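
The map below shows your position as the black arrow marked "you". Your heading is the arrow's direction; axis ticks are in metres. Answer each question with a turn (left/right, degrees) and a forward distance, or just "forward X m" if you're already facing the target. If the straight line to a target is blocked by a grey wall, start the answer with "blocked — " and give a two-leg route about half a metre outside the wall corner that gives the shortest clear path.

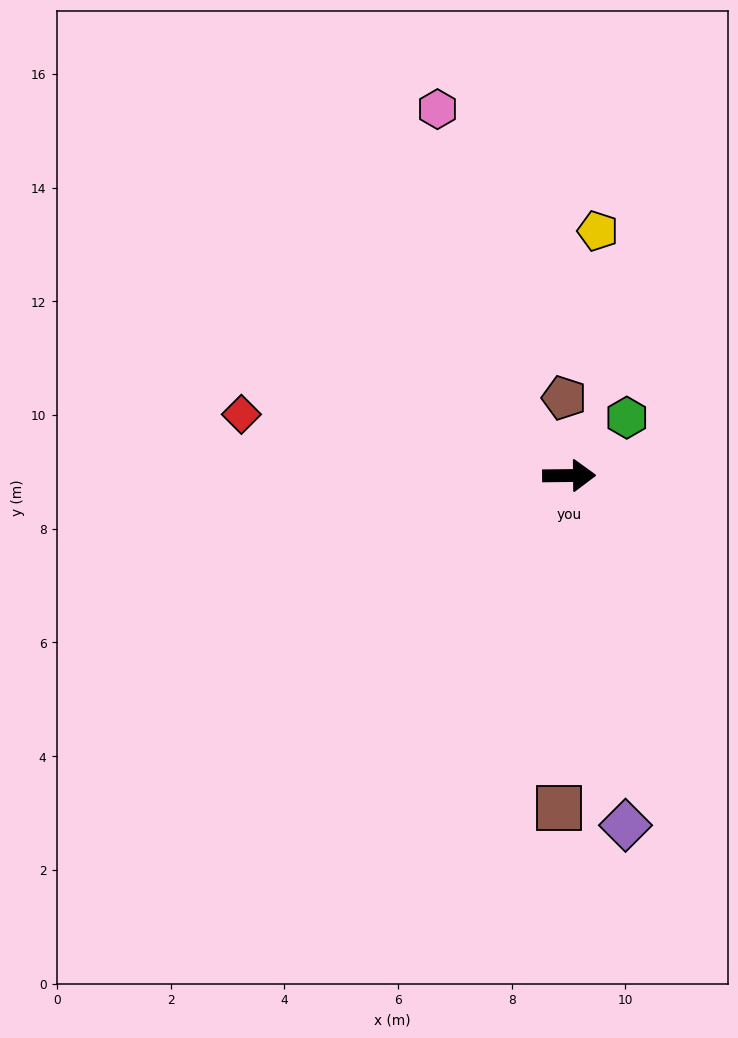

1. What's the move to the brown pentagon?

turn left 93°, forward 1.4 m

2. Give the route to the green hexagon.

turn left 45°, forward 1.4 m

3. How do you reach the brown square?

turn right 92°, forward 5.9 m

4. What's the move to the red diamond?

turn left 169°, forward 5.9 m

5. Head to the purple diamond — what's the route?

turn right 81°, forward 6.2 m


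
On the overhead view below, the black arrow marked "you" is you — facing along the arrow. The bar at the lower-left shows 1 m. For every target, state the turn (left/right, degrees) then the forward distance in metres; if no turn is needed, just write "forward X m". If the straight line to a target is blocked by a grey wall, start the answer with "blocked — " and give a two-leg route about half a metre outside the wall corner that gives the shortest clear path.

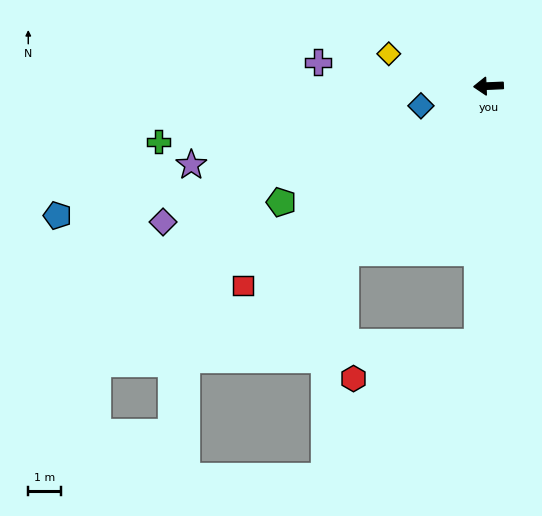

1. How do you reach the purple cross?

turn right 10°, forward 5.3 m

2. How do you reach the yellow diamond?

turn right 20°, forward 3.2 m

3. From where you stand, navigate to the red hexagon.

blocked — turn left 85°, forward 7.9 m, then turn right 71°, forward 4.0 m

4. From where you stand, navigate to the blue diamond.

turn left 14°, forward 2.2 m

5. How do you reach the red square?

turn left 37°, forward 9.8 m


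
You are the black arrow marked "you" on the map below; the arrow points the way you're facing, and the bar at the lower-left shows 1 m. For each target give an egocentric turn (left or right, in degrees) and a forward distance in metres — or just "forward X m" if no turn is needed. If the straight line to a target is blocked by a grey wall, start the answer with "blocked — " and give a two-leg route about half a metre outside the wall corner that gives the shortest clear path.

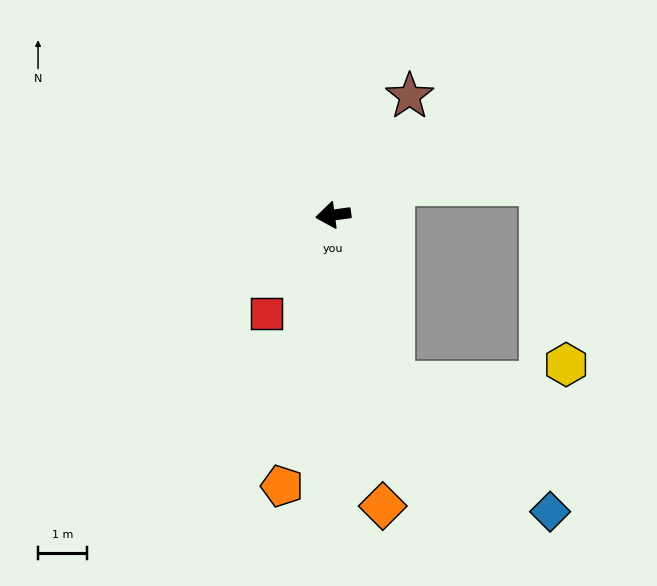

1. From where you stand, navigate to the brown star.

turn right 130°, forward 2.9 m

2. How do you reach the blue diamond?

blocked — turn left 102°, forward 3.6 m, then turn left 30°, forward 4.2 m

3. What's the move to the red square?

turn left 48°, forward 2.4 m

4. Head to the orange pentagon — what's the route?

turn left 72°, forward 5.7 m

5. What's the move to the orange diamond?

turn left 92°, forward 6.1 m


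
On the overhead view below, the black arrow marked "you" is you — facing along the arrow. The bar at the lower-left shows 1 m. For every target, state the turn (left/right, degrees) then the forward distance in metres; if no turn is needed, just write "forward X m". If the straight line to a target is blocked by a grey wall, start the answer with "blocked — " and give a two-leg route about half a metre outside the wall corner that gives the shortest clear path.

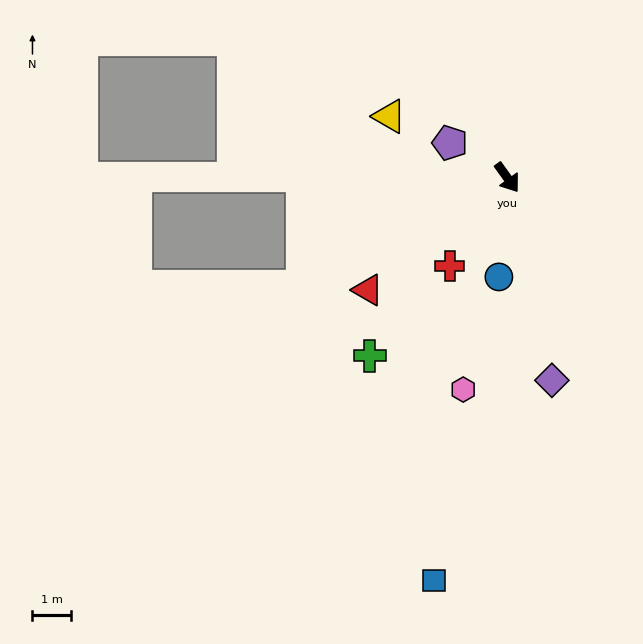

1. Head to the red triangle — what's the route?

turn right 87°, forward 4.6 m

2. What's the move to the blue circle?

turn right 41°, forward 2.6 m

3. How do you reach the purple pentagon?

turn right 157°, forward 1.7 m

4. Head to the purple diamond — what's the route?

turn right 23°, forward 5.3 m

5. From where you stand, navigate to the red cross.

turn right 69°, forward 2.7 m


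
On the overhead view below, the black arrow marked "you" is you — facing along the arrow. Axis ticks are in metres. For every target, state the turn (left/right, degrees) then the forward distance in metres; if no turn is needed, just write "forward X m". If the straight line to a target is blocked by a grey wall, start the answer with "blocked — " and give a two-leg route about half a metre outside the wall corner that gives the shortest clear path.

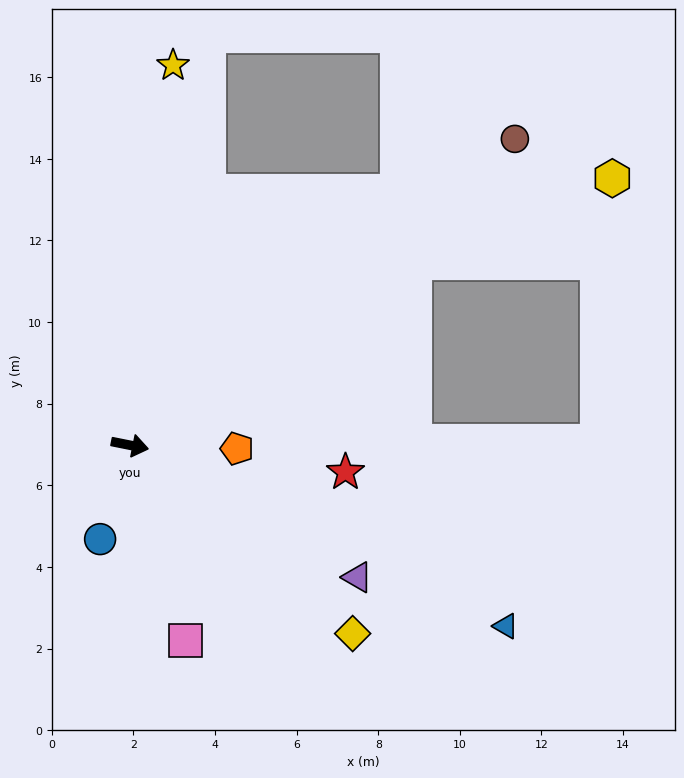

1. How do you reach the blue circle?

turn right 96°, forward 2.4 m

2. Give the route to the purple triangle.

turn right 19°, forward 6.4 m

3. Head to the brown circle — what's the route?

turn left 50°, forward 12.1 m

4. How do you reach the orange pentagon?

turn left 10°, forward 2.6 m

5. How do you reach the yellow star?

turn left 95°, forward 9.4 m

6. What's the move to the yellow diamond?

turn right 29°, forward 7.1 m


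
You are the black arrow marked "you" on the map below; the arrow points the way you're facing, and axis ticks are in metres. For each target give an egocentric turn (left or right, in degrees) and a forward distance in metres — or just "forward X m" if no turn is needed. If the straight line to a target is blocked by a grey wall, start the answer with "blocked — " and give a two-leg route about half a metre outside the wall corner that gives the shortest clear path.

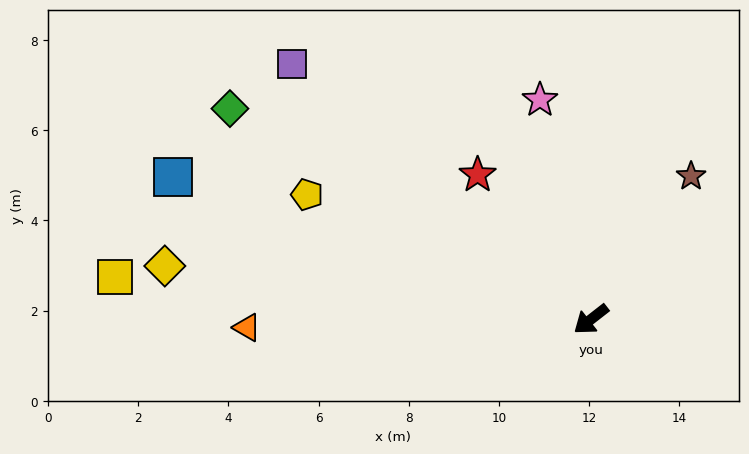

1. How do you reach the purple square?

turn right 78°, forward 8.7 m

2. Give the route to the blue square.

turn right 57°, forward 9.8 m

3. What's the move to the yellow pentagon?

turn right 62°, forward 6.9 m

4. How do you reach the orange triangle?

turn right 37°, forward 7.6 m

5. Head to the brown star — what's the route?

turn right 163°, forward 3.9 m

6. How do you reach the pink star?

turn right 115°, forward 5.0 m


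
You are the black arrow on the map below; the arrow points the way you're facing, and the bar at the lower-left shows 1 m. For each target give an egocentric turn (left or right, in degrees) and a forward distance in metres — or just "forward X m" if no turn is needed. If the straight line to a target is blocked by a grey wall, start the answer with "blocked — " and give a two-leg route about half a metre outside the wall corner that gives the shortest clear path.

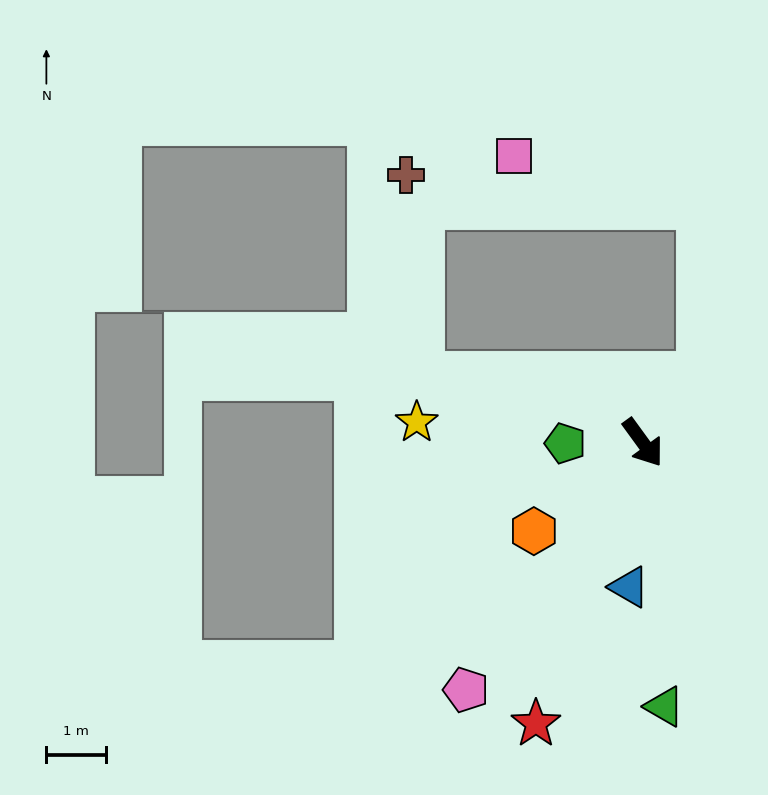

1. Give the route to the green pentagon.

turn right 126°, forward 1.3 m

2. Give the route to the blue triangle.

turn right 41°, forward 2.4 m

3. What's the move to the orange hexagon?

turn right 87°, forward 2.4 m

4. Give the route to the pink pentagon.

turn right 72°, forward 5.1 m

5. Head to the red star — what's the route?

turn right 57°, forward 5.1 m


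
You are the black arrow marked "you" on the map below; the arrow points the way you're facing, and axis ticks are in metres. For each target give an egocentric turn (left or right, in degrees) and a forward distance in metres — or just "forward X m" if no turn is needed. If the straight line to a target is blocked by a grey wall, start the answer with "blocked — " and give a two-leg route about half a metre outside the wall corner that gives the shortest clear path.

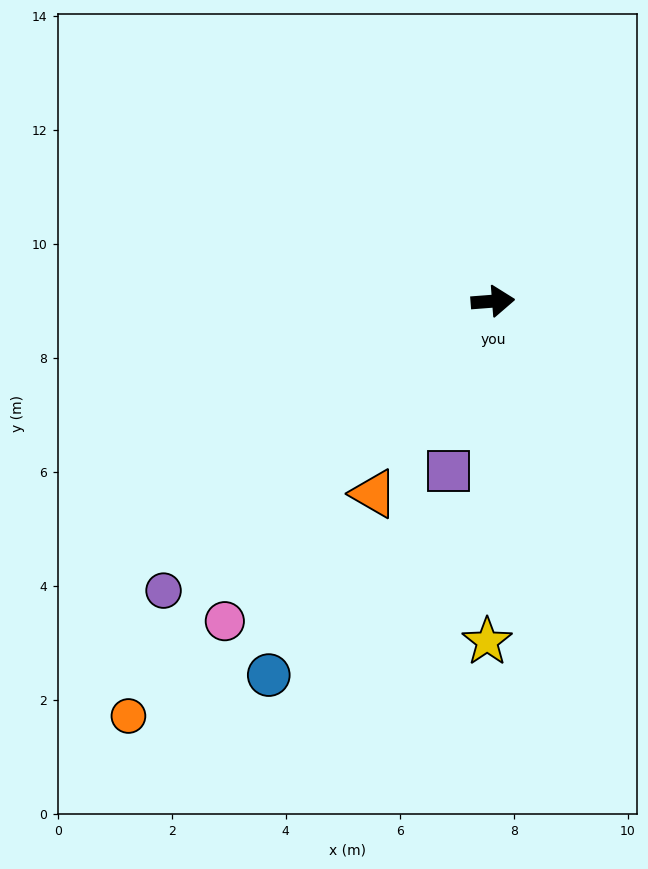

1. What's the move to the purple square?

turn right 109°, forward 3.1 m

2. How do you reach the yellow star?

turn right 95°, forward 6.0 m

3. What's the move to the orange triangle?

turn right 126°, forward 4.0 m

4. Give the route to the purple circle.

turn right 143°, forward 7.7 m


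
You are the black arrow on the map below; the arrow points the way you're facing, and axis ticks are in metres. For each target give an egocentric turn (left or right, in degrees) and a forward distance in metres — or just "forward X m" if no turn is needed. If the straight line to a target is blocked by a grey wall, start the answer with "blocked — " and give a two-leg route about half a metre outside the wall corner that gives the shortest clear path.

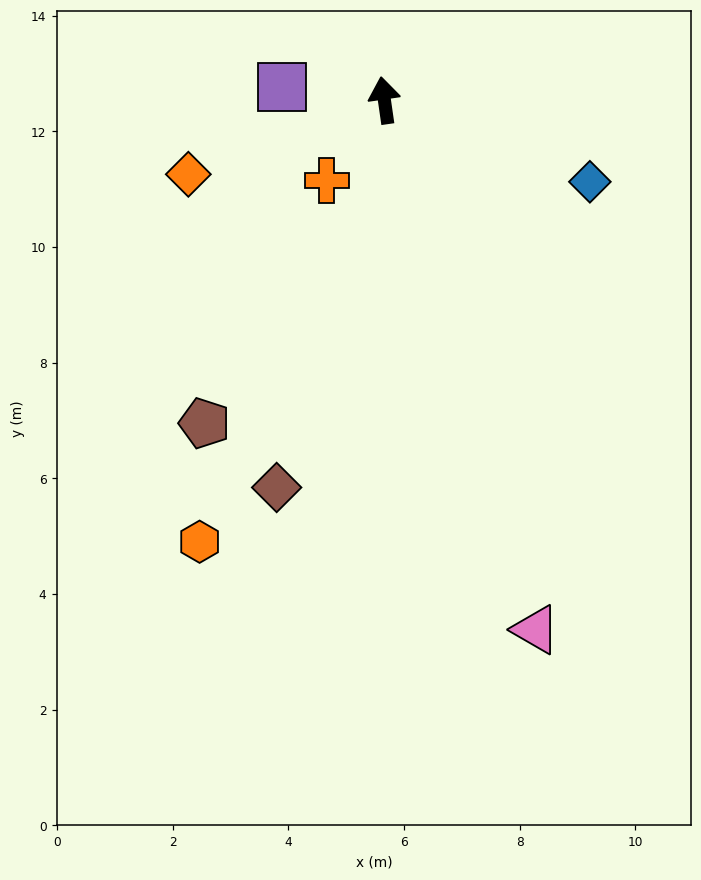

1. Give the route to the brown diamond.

turn left 156°, forward 7.0 m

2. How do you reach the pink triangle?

turn right 172°, forward 9.5 m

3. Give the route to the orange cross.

turn left 136°, forward 1.7 m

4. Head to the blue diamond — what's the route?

turn right 120°, forward 3.8 m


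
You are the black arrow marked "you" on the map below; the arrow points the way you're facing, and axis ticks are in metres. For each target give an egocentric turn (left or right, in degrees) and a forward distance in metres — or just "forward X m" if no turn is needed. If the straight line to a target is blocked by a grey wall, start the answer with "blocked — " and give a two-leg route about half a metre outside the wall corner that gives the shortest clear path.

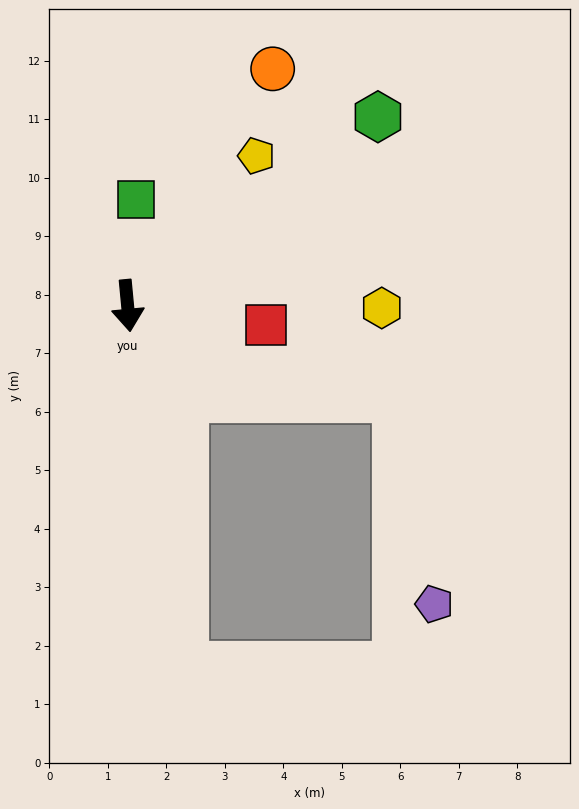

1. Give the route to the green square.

turn left 170°, forward 1.8 m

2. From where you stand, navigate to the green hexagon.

turn left 122°, forward 5.4 m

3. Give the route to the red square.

turn left 77°, forward 2.4 m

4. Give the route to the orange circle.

turn left 143°, forward 4.7 m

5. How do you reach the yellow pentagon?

turn left 134°, forward 3.4 m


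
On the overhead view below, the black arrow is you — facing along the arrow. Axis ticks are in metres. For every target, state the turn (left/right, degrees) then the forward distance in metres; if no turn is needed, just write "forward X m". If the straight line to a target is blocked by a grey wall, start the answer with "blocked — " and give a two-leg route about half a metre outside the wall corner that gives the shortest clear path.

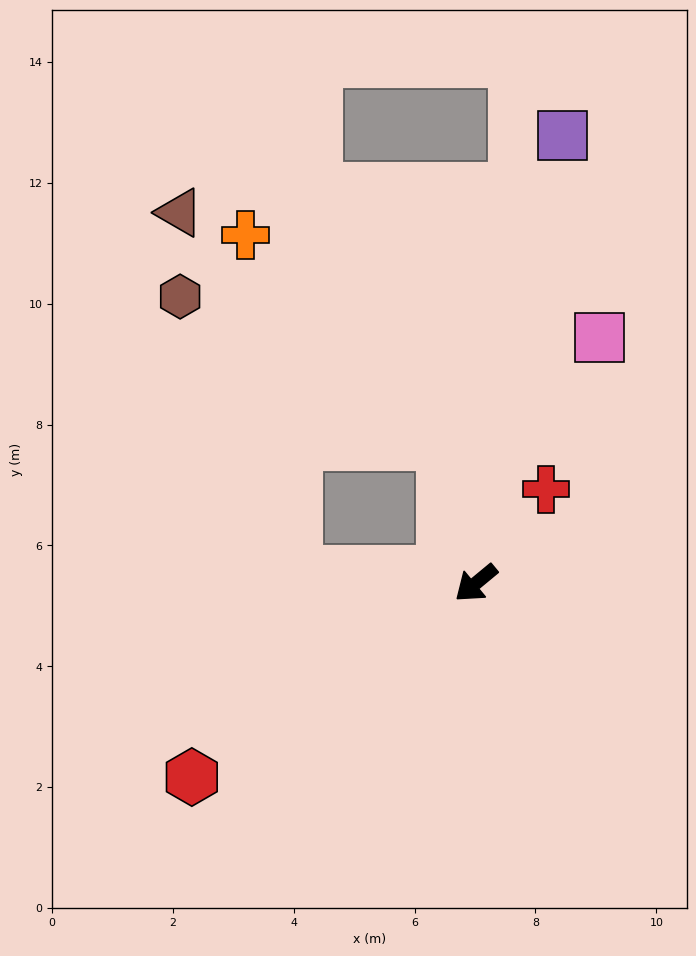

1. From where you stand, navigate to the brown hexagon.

blocked — turn right 116°, forward 2.4 m, then turn left 47°, forward 5.0 m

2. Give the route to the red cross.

turn right 166°, forward 1.9 m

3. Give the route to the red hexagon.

turn right 5°, forward 5.7 m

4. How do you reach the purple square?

turn right 141°, forward 7.5 m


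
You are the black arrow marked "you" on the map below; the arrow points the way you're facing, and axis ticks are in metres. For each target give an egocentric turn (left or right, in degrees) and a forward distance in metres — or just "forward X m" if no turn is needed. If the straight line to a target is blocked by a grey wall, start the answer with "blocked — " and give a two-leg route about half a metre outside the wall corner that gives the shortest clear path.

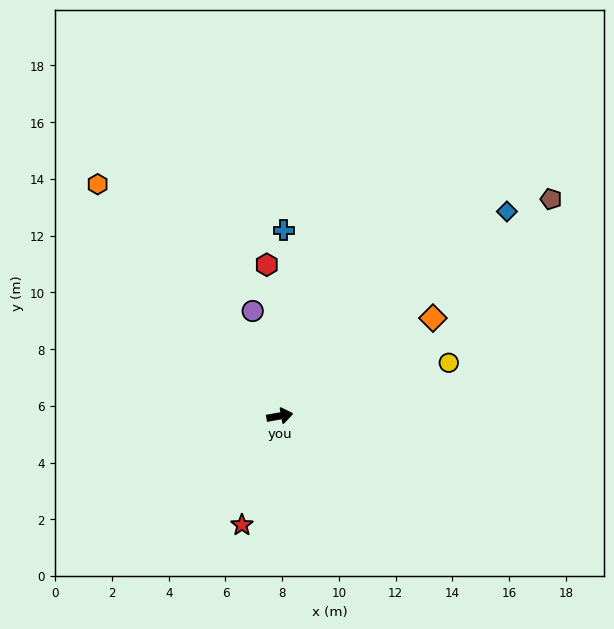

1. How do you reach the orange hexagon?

turn left 118°, forward 10.4 m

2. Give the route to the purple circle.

turn left 94°, forward 3.8 m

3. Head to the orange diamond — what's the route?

turn left 22°, forward 6.4 m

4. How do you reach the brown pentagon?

turn left 29°, forward 12.2 m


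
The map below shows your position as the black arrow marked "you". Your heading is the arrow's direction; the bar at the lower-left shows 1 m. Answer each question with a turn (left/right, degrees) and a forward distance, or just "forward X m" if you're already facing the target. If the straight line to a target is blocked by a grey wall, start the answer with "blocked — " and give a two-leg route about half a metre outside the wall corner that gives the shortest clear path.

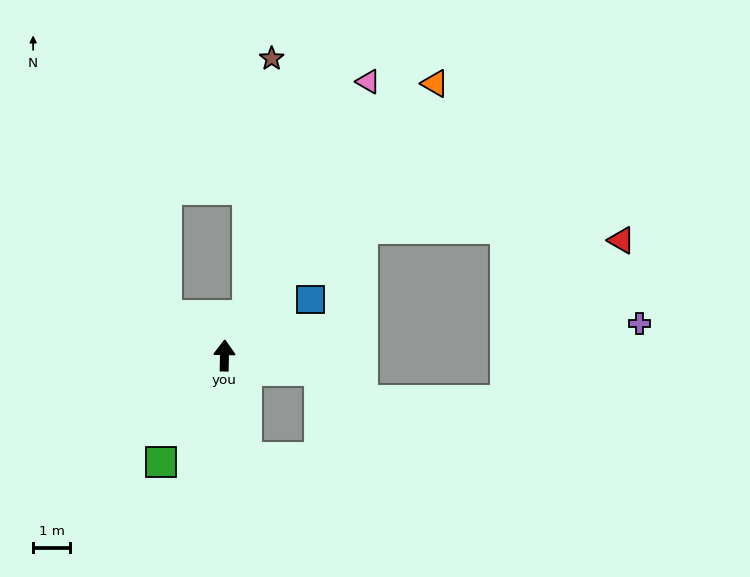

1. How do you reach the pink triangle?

turn right 27°, forward 8.3 m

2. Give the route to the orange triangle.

turn right 37°, forward 9.2 m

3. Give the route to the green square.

turn left 150°, forward 3.3 m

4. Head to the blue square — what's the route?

turn right 56°, forward 2.8 m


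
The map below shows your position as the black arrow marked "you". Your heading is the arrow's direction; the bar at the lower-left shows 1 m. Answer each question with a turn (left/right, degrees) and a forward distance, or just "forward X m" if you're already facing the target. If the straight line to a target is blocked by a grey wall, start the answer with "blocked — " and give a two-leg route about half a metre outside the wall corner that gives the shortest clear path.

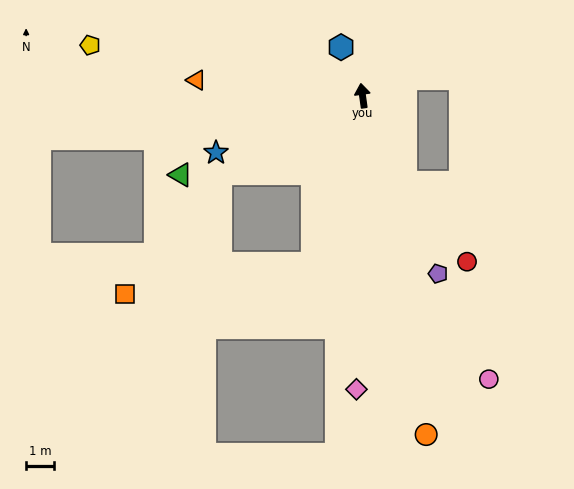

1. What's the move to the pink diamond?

turn left 171°, forward 10.5 m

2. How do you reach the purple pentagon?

turn right 165°, forward 6.9 m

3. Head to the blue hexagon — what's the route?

turn left 16°, forward 1.9 m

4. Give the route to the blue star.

turn left 103°, forward 5.6 m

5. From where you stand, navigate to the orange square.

blocked — turn left 111°, forward 5.8 m, then turn left 23°, forward 5.5 m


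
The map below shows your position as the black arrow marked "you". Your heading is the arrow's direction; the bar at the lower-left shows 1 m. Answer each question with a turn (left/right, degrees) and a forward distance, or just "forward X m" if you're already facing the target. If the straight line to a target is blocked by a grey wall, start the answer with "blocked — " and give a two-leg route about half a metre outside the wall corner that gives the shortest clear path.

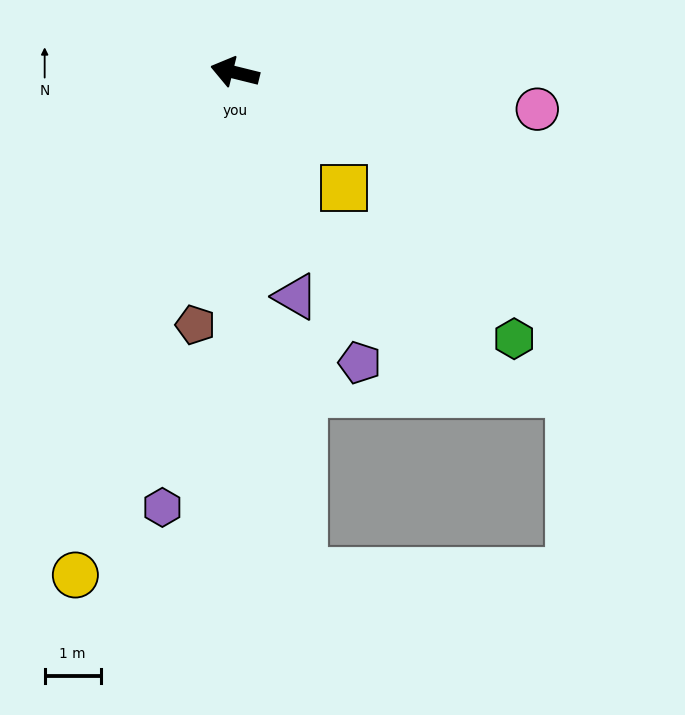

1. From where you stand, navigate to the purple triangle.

turn left 119°, forward 4.1 m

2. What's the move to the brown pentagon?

turn left 95°, forward 4.6 m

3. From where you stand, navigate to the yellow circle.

turn left 86°, forward 9.4 m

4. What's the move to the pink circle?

turn right 173°, forward 5.4 m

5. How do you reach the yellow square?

turn left 147°, forward 2.8 m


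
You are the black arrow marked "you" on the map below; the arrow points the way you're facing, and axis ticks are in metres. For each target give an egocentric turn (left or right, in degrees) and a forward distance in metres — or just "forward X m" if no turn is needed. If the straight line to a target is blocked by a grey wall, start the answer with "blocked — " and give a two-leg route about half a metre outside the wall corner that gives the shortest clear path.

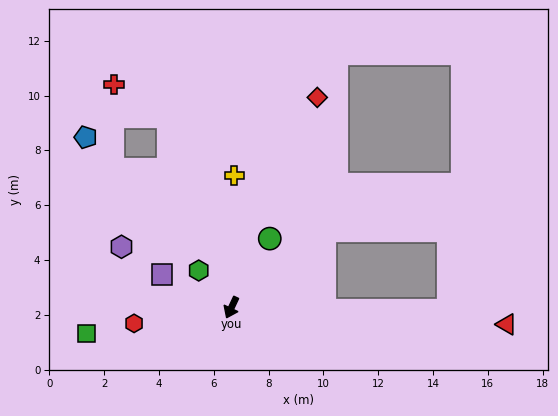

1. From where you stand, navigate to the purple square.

turn right 90°, forward 2.8 m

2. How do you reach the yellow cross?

turn right 156°, forward 4.8 m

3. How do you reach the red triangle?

turn left 112°, forward 10.1 m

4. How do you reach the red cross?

blocked — turn right 136°, forward 7.3 m, then turn left 40°, forward 2.3 m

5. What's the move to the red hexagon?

turn right 56°, forward 3.6 m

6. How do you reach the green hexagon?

turn right 113°, forward 1.8 m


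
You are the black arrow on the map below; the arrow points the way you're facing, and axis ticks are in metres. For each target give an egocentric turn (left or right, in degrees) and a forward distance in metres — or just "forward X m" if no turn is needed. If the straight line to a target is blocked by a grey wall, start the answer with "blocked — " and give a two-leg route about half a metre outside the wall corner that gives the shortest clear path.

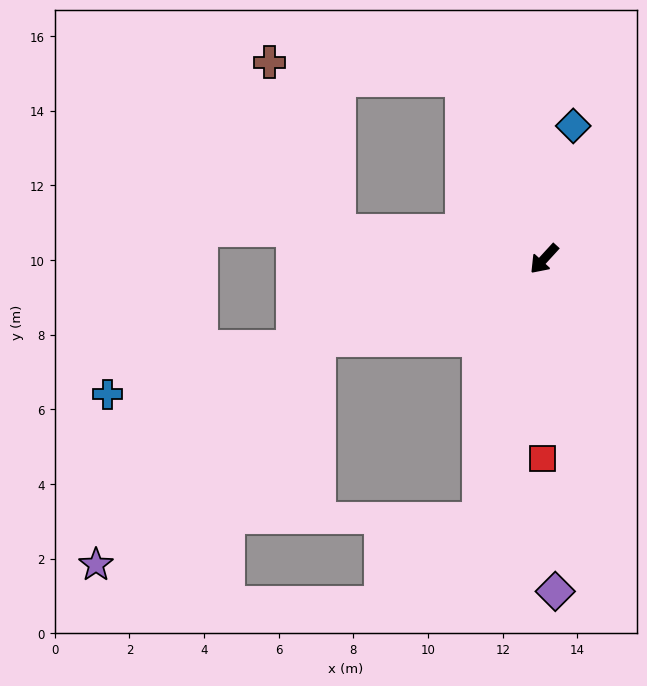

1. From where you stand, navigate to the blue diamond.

turn right 150°, forward 3.6 m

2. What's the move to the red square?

turn left 42°, forward 5.3 m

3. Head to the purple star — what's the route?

blocked — turn right 27°, forward 6.4 m, then turn left 24°, forward 8.5 m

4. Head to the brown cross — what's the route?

blocked — turn right 56°, forward 5.5 m, then turn right 59°, forward 4.9 m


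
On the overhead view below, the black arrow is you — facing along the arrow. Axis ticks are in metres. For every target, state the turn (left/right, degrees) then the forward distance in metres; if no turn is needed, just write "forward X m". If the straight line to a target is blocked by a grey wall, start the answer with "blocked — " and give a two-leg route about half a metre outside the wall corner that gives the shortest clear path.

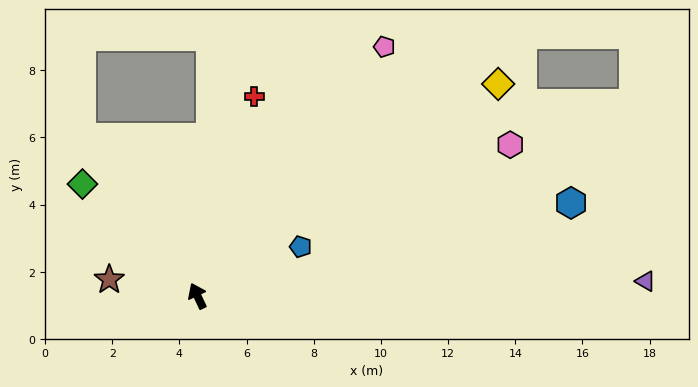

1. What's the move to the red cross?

turn right 41°, forward 6.2 m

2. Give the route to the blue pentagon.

turn right 90°, forward 3.4 m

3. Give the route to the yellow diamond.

turn right 80°, forward 11.0 m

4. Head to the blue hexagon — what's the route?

turn right 101°, forward 11.5 m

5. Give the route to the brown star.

turn left 54°, forward 2.7 m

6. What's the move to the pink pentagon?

turn right 62°, forward 9.3 m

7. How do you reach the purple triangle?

turn right 113°, forward 13.3 m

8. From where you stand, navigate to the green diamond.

turn left 21°, forward 4.8 m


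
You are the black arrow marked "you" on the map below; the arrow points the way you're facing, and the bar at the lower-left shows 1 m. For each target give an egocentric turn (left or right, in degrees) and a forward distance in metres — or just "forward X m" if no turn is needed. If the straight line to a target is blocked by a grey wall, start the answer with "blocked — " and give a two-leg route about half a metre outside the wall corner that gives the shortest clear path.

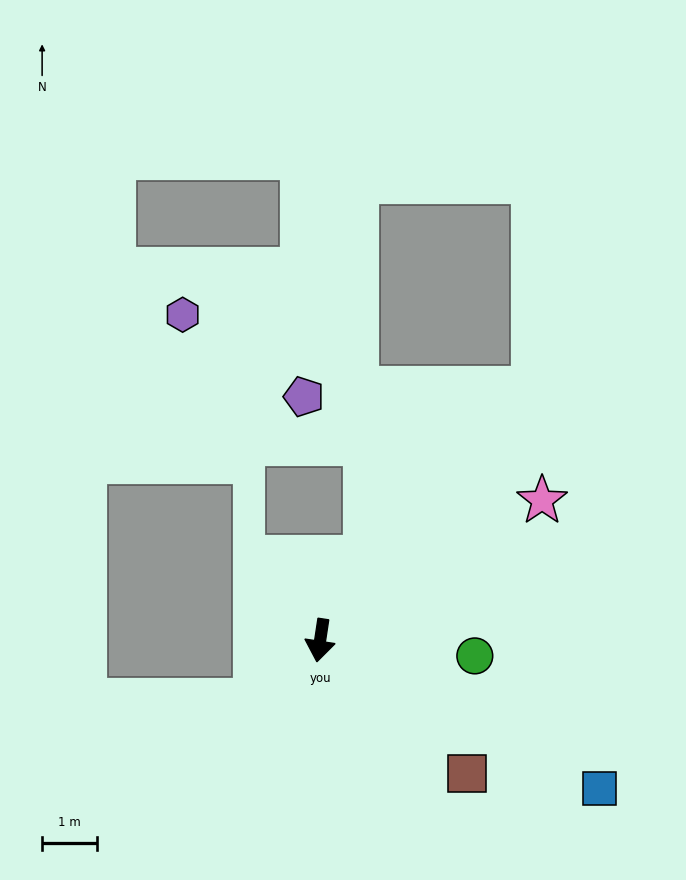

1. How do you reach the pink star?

turn left 131°, forward 4.8 m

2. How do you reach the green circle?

turn left 93°, forward 2.9 m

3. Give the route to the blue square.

turn left 71°, forward 5.8 m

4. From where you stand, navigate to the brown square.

turn left 56°, forward 3.6 m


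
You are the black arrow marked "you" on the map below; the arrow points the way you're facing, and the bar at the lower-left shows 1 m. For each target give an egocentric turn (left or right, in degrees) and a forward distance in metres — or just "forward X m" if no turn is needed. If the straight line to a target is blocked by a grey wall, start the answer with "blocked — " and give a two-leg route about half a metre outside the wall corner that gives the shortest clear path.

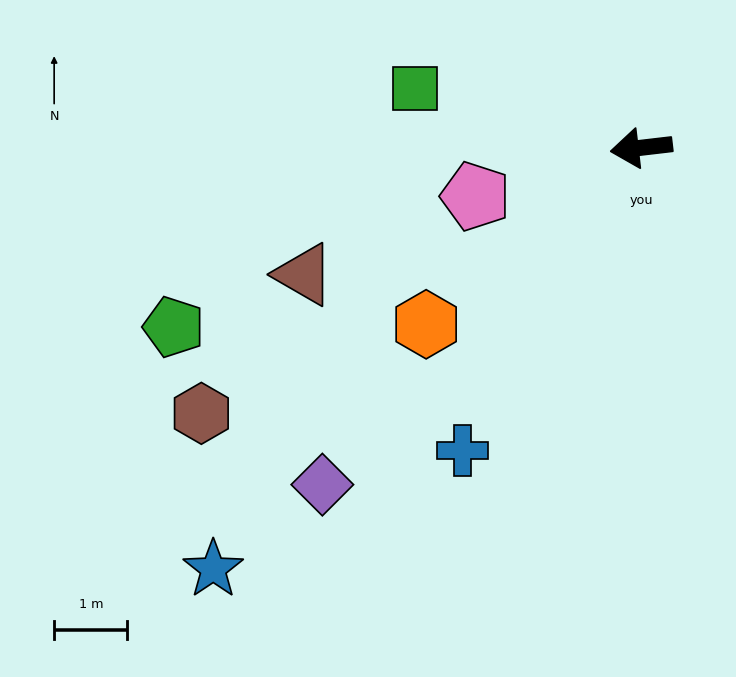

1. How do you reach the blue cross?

turn left 53°, forward 4.8 m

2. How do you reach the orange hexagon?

turn left 33°, forward 3.8 m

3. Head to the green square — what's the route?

turn right 21°, forward 3.2 m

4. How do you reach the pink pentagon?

turn left 10°, forward 2.4 m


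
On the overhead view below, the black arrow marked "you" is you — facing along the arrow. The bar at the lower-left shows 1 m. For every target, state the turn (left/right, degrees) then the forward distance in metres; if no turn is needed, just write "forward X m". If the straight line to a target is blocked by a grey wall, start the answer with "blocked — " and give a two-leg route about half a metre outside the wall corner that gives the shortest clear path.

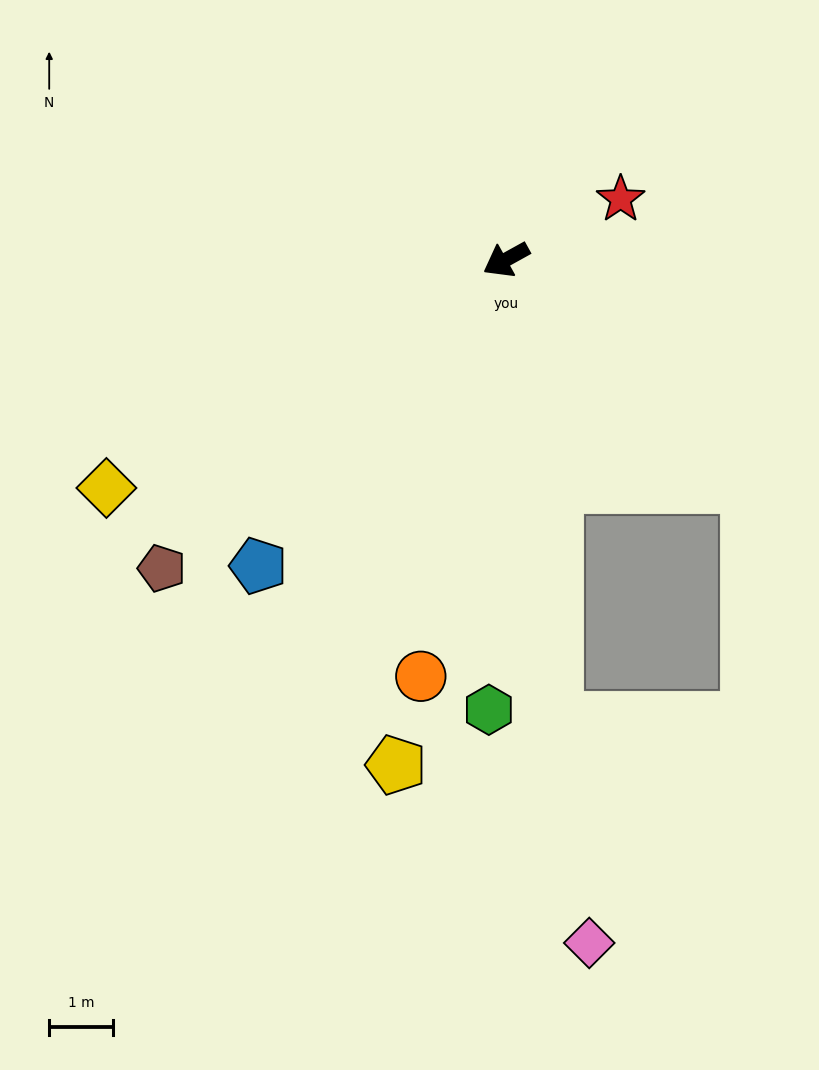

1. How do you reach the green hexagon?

turn left 59°, forward 7.1 m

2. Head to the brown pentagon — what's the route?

turn left 13°, forward 7.3 m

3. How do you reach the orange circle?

turn left 49°, forward 6.7 m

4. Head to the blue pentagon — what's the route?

turn left 22°, forward 6.2 m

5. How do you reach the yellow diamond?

forward 7.2 m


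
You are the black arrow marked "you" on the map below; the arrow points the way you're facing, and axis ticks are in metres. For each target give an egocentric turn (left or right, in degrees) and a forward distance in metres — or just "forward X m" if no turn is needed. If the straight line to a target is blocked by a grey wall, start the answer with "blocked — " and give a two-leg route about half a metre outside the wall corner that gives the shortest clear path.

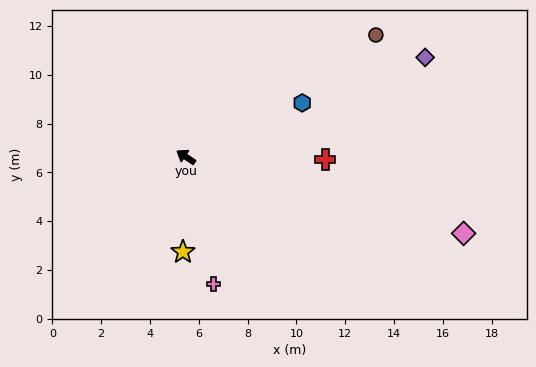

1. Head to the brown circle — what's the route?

turn right 114°, forward 9.2 m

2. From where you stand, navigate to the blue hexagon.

turn right 122°, forward 5.3 m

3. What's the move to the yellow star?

turn left 122°, forward 3.9 m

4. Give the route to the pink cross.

turn left 136°, forward 5.3 m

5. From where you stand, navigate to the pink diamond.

turn right 162°, forward 11.8 m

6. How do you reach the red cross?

turn right 147°, forward 5.7 m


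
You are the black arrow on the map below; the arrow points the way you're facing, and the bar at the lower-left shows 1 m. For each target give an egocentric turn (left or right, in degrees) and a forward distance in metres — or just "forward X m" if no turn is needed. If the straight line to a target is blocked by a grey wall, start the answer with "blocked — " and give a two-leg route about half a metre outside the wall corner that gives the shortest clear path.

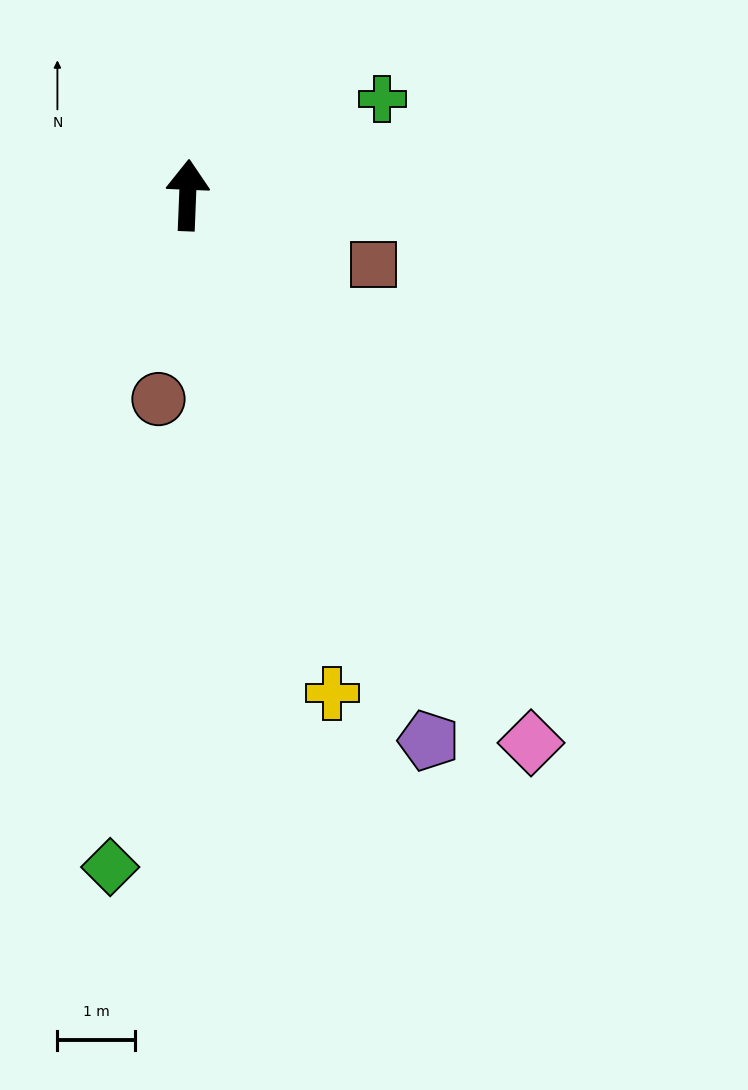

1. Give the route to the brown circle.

turn left 174°, forward 2.7 m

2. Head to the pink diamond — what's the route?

turn right 146°, forward 8.4 m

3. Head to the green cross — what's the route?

turn right 61°, forward 2.8 m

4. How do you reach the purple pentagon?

turn right 154°, forward 7.7 m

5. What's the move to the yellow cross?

turn right 162°, forward 6.7 m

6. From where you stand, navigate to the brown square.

turn right 108°, forward 2.6 m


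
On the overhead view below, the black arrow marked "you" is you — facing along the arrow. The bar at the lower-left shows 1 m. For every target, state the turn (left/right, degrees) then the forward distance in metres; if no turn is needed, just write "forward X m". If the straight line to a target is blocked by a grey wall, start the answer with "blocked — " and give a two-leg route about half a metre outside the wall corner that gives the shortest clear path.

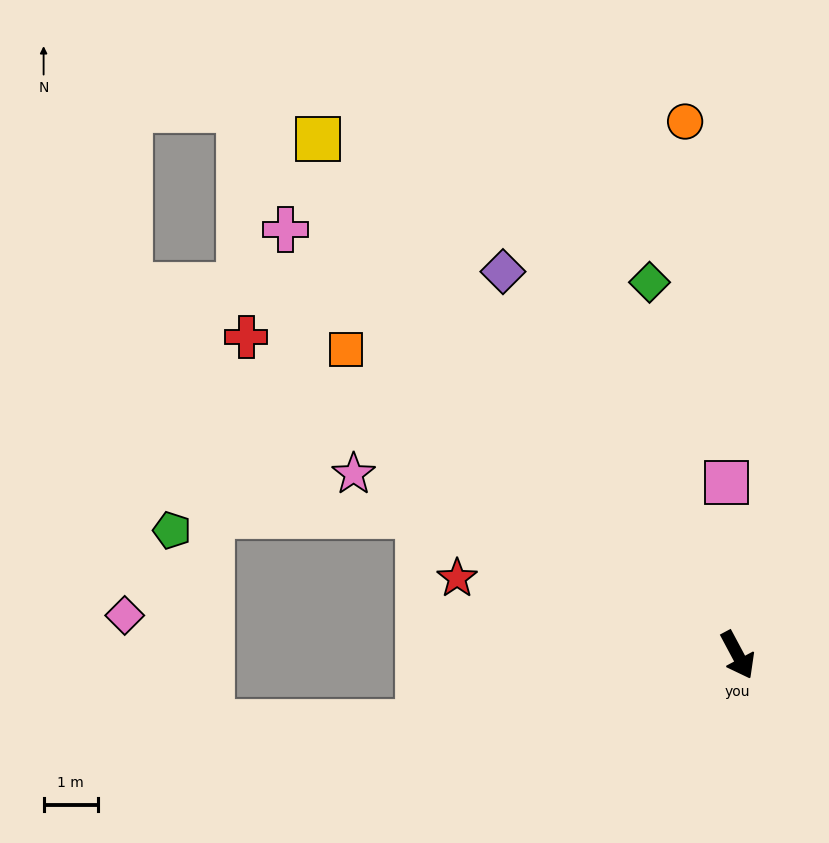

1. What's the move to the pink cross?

turn right 161°, forward 11.5 m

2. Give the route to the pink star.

turn right 143°, forward 7.8 m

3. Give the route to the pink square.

turn left 156°, forward 3.2 m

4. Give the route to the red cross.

turn right 151°, forward 10.8 m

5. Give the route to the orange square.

turn right 156°, forward 9.2 m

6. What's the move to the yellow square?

turn right 169°, forward 12.3 m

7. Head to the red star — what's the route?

turn right 133°, forward 5.4 m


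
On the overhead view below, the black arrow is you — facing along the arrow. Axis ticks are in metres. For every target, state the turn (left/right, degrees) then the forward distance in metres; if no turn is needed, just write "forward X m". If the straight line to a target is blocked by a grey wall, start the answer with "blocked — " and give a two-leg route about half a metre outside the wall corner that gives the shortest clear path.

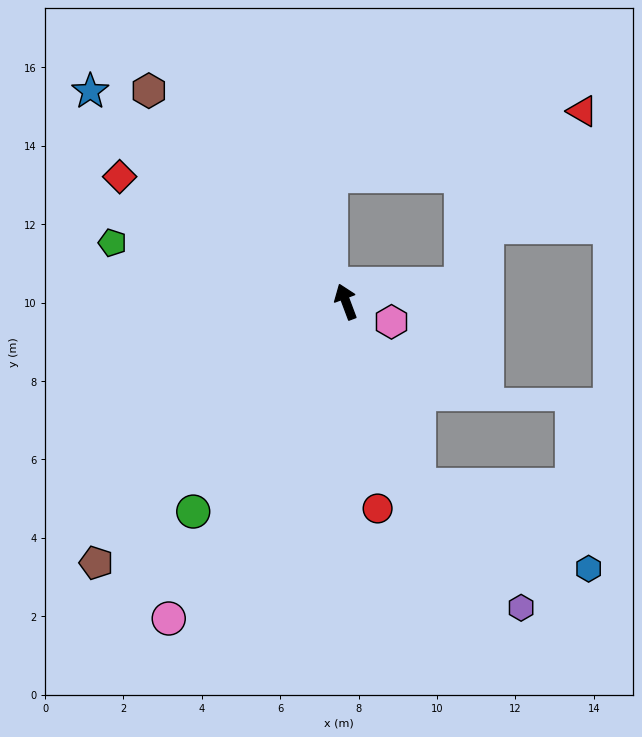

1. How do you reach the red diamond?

turn left 41°, forward 6.6 m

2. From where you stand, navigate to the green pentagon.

turn left 55°, forward 6.1 m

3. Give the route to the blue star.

turn left 30°, forward 8.4 m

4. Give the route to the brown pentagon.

turn left 116°, forward 9.2 m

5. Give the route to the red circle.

turn left 168°, forward 5.3 m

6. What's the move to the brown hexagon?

turn left 22°, forward 7.4 m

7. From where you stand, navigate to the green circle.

turn left 123°, forward 6.6 m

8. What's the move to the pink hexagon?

turn right 134°, forward 1.3 m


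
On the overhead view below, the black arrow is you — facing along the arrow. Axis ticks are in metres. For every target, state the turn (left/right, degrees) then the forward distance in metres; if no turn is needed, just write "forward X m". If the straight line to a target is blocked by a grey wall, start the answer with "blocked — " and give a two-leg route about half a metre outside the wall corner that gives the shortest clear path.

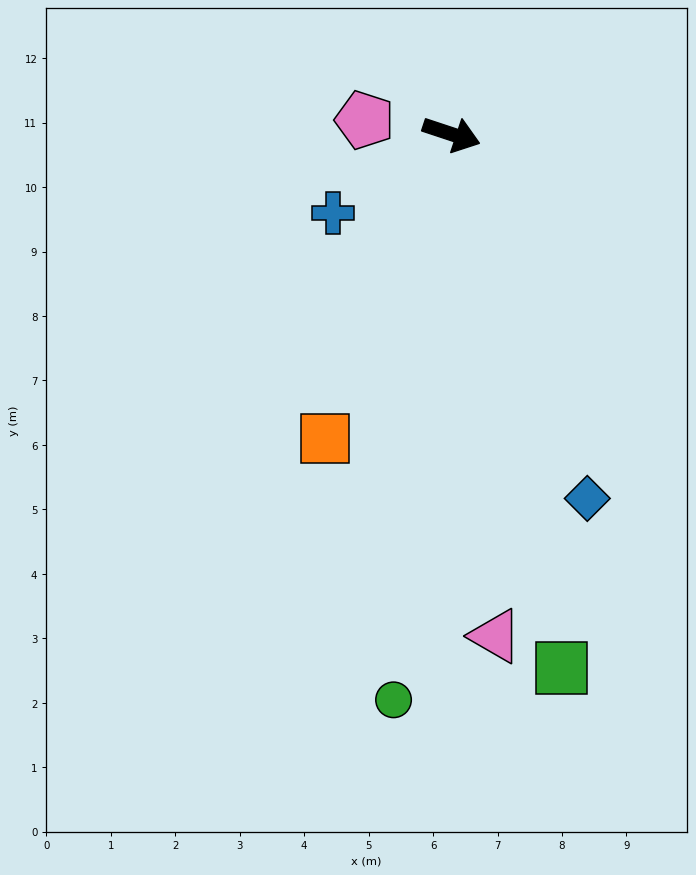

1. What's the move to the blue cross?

turn right 128°, forward 2.2 m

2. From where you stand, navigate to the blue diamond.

turn right 51°, forward 6.0 m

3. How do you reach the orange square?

turn right 94°, forward 5.1 m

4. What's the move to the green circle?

turn right 78°, forward 8.8 m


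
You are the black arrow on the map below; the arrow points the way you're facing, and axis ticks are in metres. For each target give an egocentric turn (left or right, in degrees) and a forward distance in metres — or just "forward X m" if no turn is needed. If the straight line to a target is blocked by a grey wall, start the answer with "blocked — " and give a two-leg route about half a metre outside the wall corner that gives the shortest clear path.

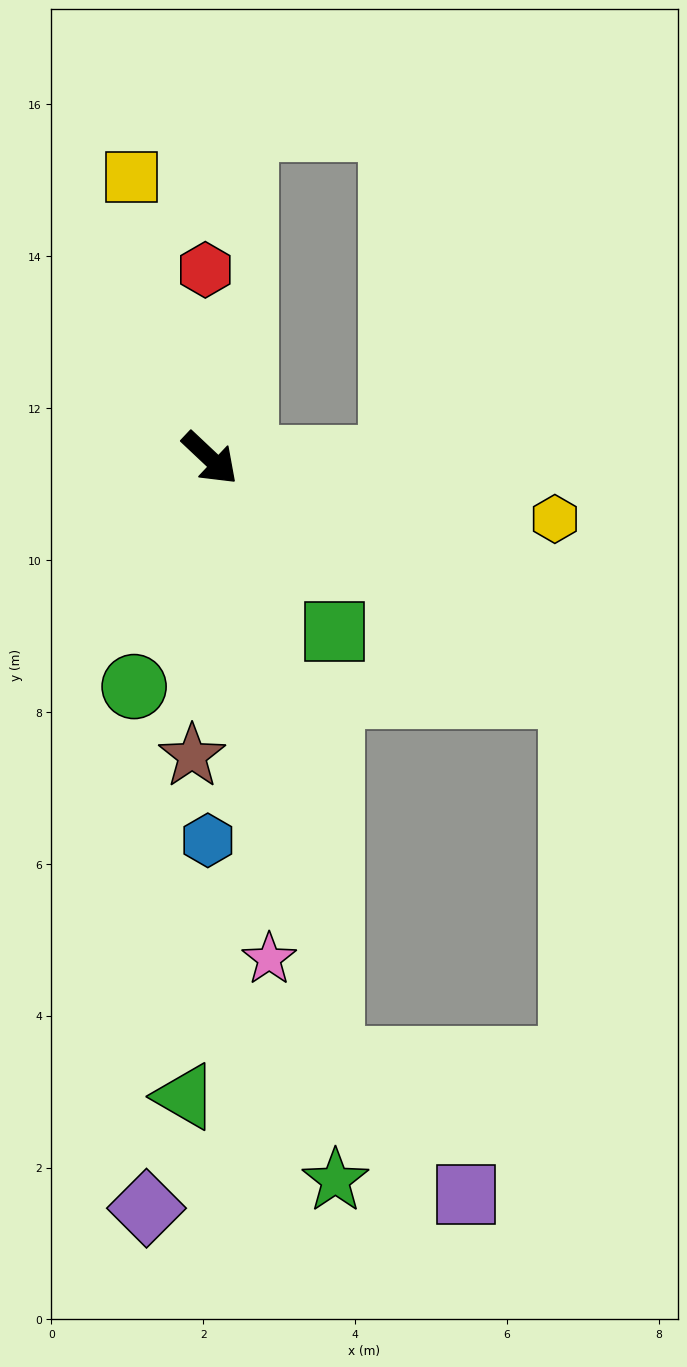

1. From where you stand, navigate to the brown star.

turn right 50°, forward 3.9 m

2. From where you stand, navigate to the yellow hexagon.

turn left 33°, forward 4.6 m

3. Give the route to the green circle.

turn right 65°, forward 3.2 m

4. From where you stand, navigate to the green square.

turn right 11°, forward 2.8 m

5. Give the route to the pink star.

turn right 40°, forward 6.6 m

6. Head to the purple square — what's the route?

blocked — turn right 35°, forward 8.1 m, then turn left 33°, forward 2.5 m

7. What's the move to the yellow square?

turn left 149°, forward 3.8 m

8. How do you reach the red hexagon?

turn left 135°, forward 2.5 m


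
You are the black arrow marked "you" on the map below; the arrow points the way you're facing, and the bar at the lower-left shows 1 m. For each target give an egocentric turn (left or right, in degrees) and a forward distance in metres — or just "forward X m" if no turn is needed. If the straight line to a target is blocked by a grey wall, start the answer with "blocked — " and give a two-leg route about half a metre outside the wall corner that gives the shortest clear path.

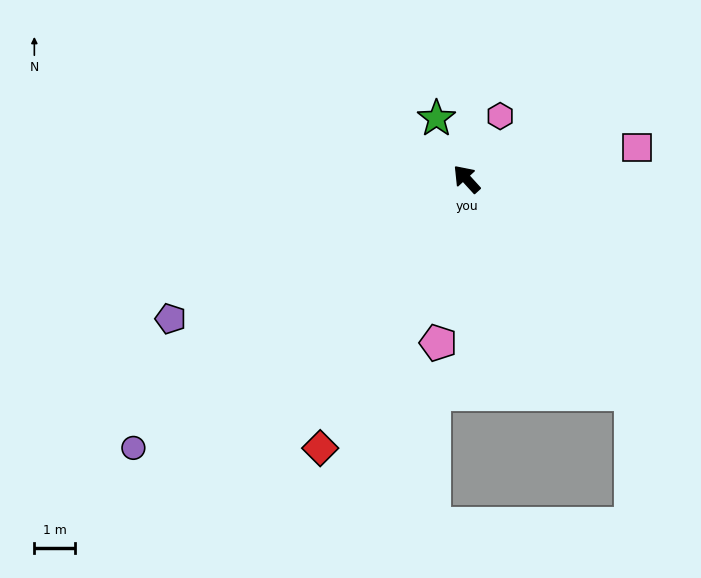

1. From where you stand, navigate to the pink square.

turn right 122°, forward 4.3 m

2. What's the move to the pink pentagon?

turn left 128°, forward 4.1 m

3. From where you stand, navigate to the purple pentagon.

turn left 73°, forward 8.0 m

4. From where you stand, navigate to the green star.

turn right 16°, forward 1.7 m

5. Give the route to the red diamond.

turn left 109°, forward 7.5 m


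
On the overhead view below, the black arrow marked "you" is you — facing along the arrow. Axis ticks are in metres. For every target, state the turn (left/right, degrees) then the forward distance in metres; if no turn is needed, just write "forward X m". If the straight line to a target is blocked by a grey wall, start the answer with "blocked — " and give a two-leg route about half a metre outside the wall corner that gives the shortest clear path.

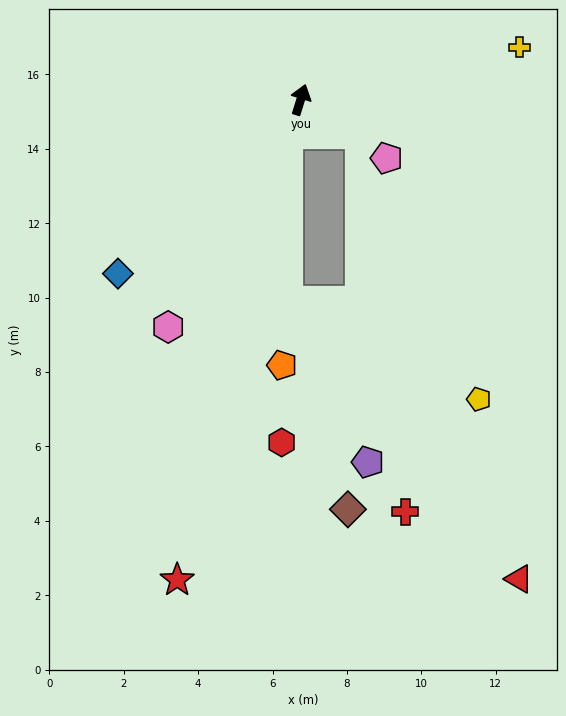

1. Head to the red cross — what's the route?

blocked — turn right 102°, forward 1.9 m, then turn right 54°, forward 10.2 m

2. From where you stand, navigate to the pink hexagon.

turn left 167°, forward 7.1 m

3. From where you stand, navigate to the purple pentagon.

blocked — turn right 102°, forward 1.9 m, then turn right 60°, forward 8.8 m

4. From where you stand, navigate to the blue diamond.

turn left 151°, forward 6.8 m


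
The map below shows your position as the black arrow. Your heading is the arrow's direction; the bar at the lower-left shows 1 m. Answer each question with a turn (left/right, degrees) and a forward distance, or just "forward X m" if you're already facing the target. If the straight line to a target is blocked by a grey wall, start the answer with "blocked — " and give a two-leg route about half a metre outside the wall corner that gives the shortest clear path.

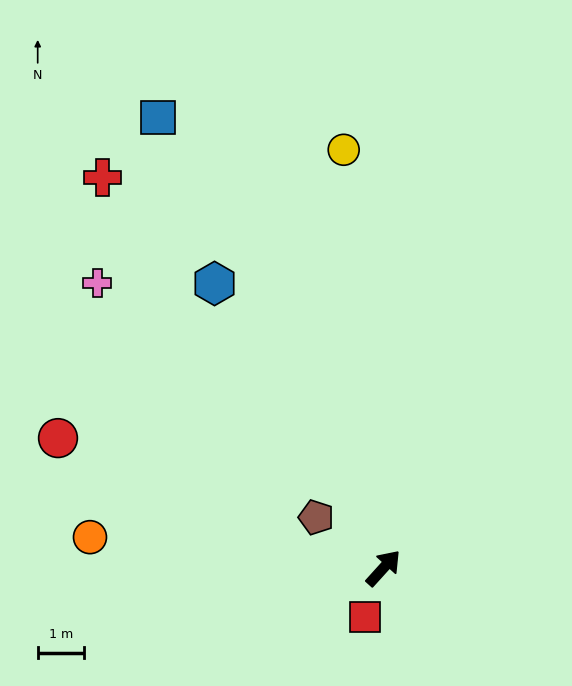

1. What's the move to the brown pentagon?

turn left 95°, forward 1.8 m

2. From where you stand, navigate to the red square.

turn right 159°, forward 1.1 m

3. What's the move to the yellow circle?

turn left 48°, forward 9.1 m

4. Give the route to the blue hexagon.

turn left 73°, forward 7.2 m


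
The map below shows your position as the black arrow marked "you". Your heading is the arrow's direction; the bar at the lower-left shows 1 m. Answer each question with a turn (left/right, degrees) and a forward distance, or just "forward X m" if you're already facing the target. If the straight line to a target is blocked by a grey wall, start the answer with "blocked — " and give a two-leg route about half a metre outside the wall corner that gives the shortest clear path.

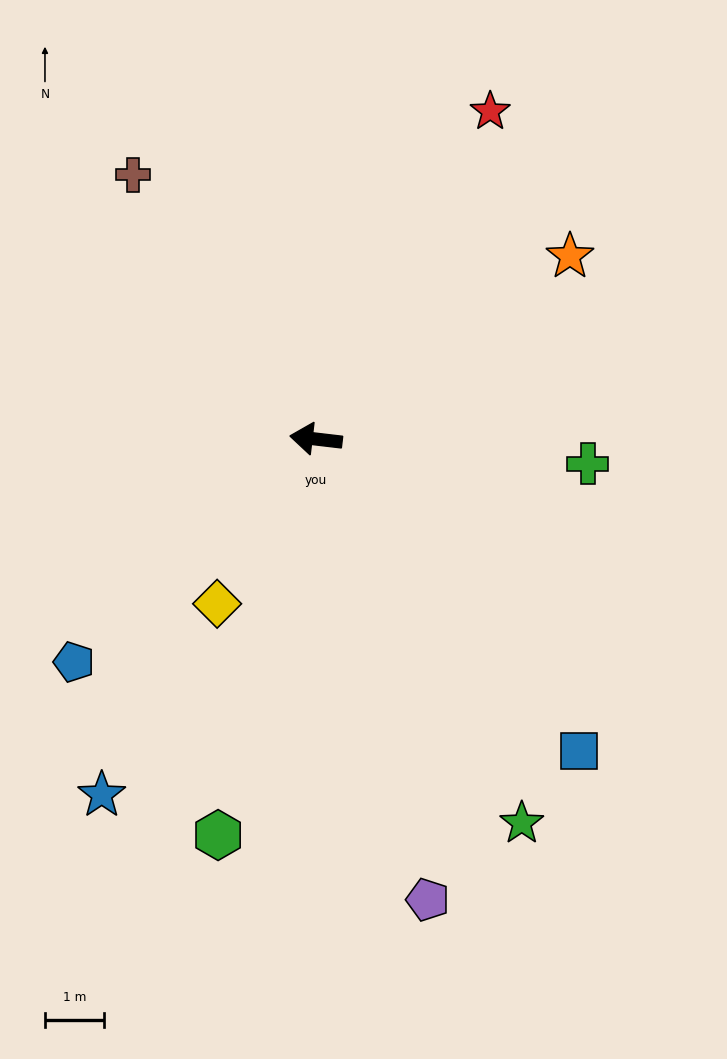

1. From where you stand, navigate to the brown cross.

turn right 49°, forward 5.5 m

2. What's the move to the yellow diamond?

turn left 66°, forward 3.3 m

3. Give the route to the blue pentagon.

turn left 49°, forward 5.6 m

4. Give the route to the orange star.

turn right 138°, forward 5.3 m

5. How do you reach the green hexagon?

turn left 83°, forward 6.9 m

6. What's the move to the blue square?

turn left 137°, forward 6.9 m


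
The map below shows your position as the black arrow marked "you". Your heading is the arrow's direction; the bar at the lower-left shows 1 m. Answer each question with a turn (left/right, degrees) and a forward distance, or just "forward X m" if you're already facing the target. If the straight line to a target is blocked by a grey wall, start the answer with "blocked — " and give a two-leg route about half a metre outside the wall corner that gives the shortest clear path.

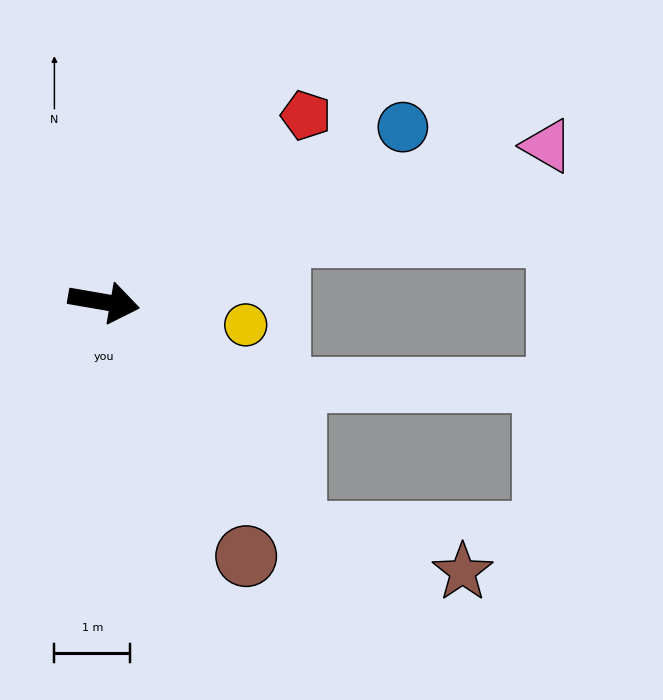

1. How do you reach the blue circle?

turn left 40°, forward 4.6 m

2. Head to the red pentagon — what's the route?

turn left 53°, forward 3.6 m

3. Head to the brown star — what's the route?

blocked — turn right 41°, forward 4.0 m, then turn left 38°, forward 2.3 m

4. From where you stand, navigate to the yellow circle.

forward 1.9 m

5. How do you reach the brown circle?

turn right 51°, forward 3.8 m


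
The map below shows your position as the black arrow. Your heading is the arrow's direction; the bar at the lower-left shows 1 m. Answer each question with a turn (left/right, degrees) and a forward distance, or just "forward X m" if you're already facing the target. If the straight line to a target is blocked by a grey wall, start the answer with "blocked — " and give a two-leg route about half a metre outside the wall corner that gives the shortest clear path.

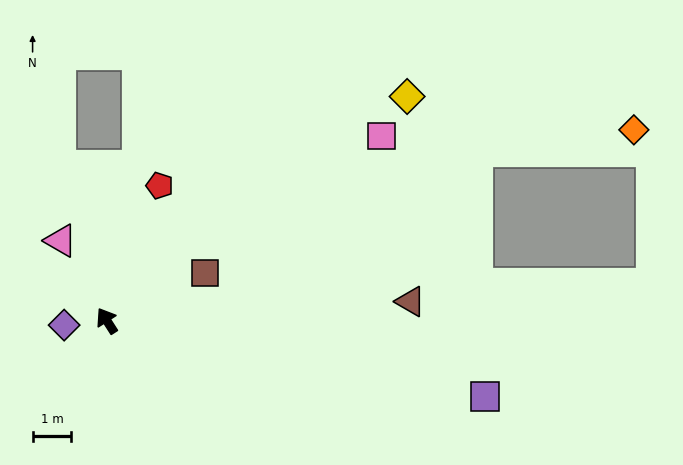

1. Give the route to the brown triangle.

turn right 119°, forward 7.9 m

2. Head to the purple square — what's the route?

turn right 134°, forward 10.0 m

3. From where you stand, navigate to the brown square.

turn right 97°, forward 2.8 m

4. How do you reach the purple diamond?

turn left 63°, forward 1.1 m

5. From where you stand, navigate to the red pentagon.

turn right 54°, forward 3.7 m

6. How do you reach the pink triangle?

turn right 3°, forward 2.4 m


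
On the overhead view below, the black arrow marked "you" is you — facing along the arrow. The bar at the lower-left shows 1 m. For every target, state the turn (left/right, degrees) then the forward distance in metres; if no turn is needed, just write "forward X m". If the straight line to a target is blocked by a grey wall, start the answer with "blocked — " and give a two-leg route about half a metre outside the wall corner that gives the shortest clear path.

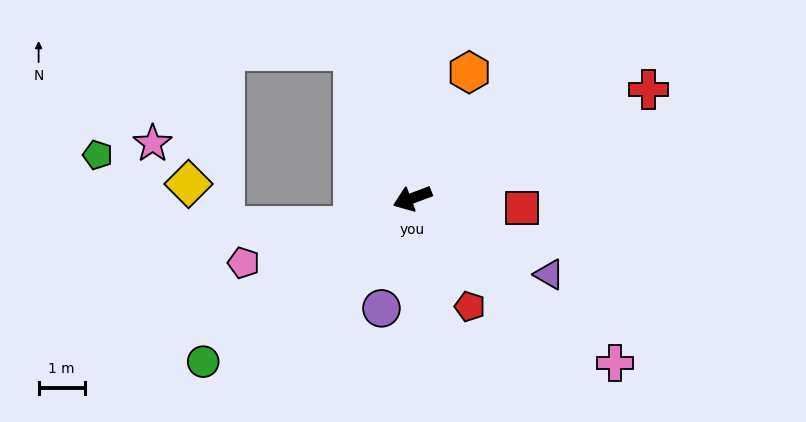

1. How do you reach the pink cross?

turn left 120°, forward 5.7 m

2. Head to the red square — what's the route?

turn left 154°, forward 2.4 m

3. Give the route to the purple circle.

turn left 54°, forward 2.5 m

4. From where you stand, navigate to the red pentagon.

turn left 97°, forward 2.7 m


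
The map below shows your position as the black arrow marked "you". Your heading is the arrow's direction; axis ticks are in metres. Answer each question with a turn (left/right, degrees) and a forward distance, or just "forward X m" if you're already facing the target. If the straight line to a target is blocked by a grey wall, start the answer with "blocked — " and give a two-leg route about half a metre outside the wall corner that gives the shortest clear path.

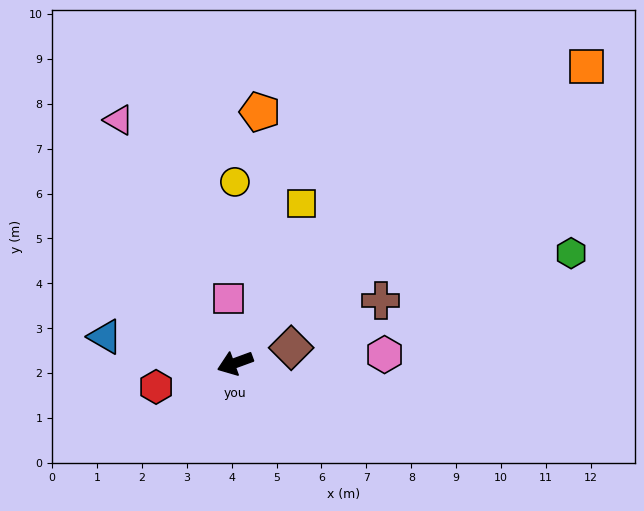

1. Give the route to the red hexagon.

turn right 3°, forward 1.8 m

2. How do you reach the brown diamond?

turn left 175°, forward 1.3 m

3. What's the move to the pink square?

turn right 104°, forward 1.4 m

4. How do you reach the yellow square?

turn right 133°, forward 3.9 m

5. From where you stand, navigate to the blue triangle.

turn right 32°, forward 3.0 m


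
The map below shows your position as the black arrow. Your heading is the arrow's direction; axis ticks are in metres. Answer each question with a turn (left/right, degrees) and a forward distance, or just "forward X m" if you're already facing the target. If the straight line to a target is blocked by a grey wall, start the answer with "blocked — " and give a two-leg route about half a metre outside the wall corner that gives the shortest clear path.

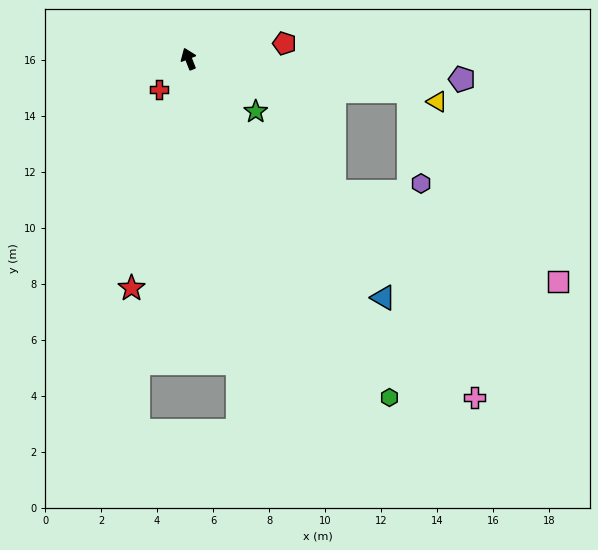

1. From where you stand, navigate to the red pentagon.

turn right 102°, forward 3.5 m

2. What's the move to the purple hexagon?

blocked — turn right 120°, forward 8.0 m, then turn right 74°, forward 3.3 m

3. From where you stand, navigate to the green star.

turn right 150°, forward 3.1 m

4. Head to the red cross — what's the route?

turn left 115°, forward 1.5 m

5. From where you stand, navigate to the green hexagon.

turn right 171°, forward 14.1 m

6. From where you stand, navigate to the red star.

turn left 144°, forward 8.4 m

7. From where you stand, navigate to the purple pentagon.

turn right 116°, forward 9.8 m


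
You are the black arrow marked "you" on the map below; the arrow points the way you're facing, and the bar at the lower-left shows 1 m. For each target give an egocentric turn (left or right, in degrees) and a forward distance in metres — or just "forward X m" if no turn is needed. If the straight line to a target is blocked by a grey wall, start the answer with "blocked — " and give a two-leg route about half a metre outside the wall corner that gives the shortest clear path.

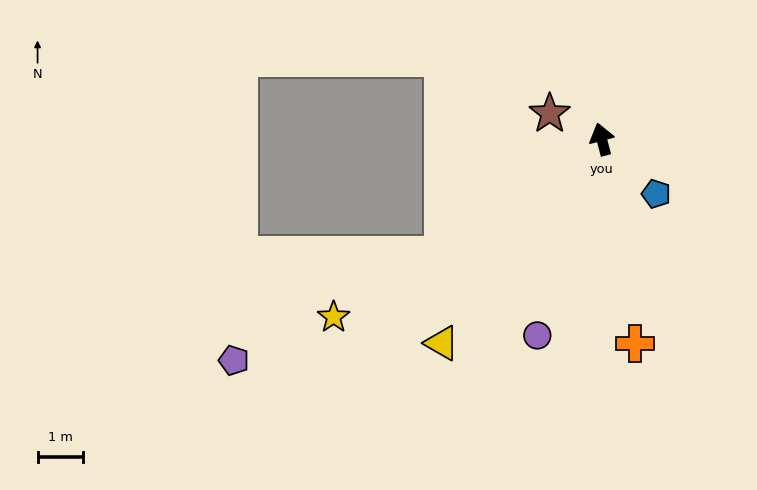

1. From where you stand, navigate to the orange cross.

turn left 174°, forward 4.6 m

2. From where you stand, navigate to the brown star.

turn left 49°, forward 1.3 m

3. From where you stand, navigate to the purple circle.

turn left 147°, forward 4.5 m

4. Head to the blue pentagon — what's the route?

turn right 150°, forward 1.7 m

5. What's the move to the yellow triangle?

turn left 127°, forward 5.7 m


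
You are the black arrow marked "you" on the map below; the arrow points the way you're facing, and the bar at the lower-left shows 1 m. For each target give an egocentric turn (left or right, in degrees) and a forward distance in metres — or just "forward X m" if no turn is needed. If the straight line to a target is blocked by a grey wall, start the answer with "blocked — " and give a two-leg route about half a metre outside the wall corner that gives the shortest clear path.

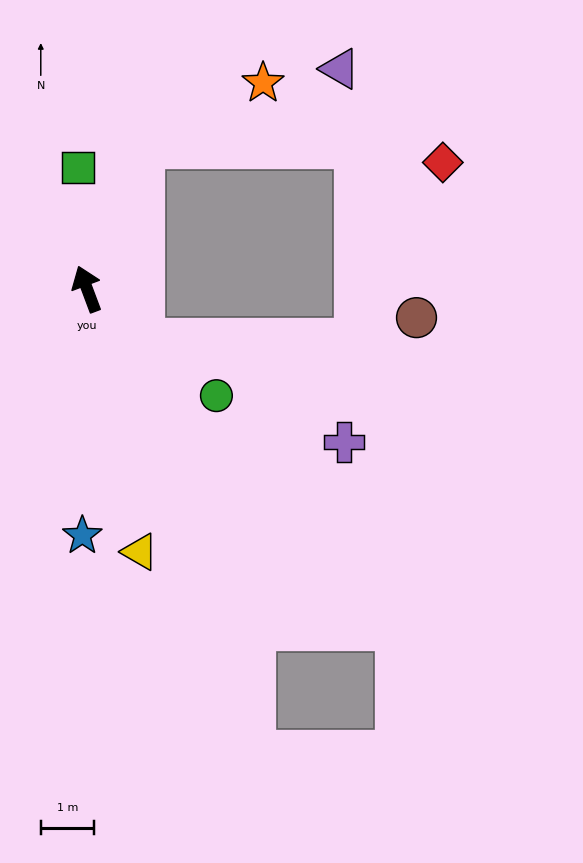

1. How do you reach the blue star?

turn left 158°, forward 4.6 m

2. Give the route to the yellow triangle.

turn left 171°, forward 5.0 m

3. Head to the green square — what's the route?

turn right 16°, forward 2.3 m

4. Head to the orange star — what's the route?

blocked — turn right 42°, forward 2.9 m, then turn right 41°, forward 2.6 m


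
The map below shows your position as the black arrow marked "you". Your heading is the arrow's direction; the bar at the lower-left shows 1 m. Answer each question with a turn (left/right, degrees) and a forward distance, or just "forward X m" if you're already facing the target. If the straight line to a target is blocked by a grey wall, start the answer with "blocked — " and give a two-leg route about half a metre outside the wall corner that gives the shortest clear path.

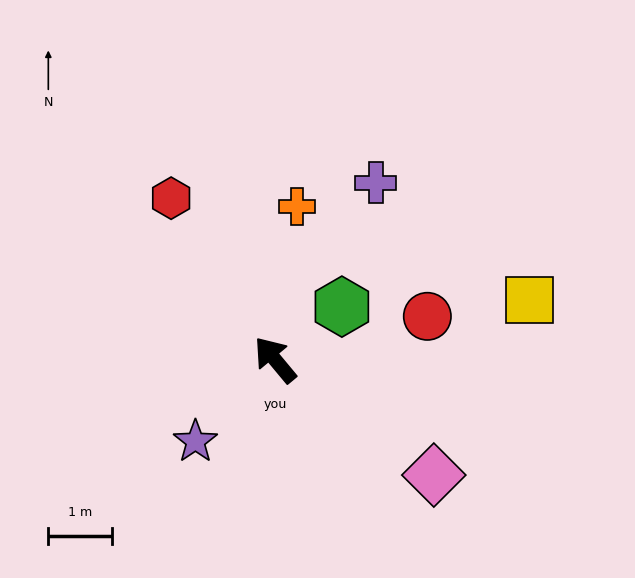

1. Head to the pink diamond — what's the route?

turn right 166°, forward 3.1 m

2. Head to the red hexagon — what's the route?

turn right 7°, forward 3.0 m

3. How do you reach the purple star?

turn left 96°, forward 1.8 m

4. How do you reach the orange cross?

turn right 48°, forward 2.4 m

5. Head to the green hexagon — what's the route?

turn right 91°, forward 1.3 m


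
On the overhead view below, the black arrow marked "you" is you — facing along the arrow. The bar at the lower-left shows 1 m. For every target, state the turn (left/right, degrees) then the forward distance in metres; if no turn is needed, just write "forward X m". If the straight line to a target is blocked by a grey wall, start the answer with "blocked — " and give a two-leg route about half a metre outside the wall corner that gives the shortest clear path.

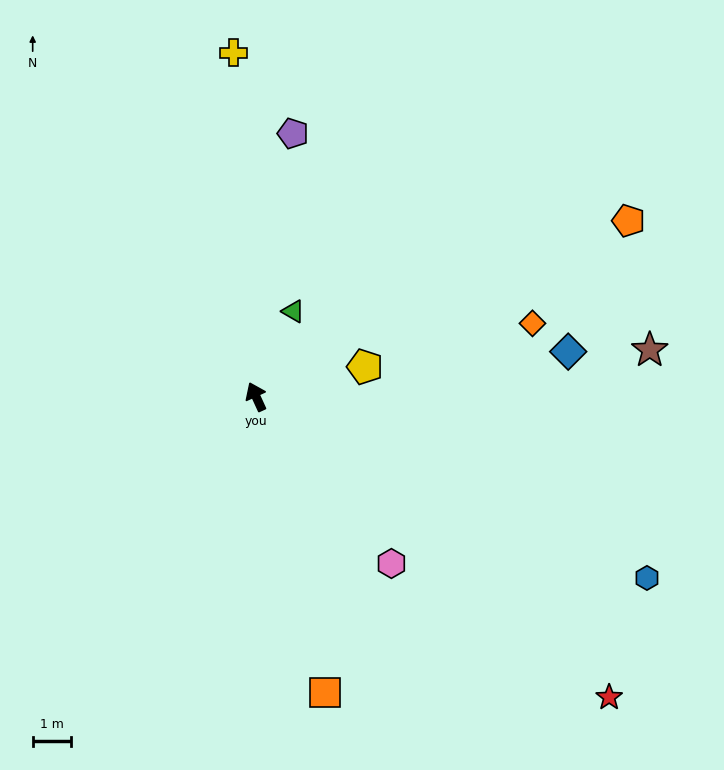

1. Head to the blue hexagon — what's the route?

turn right 139°, forward 11.4 m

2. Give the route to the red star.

turn right 155°, forward 12.2 m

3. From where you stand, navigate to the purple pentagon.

turn right 33°, forward 7.0 m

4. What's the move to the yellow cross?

turn right 21°, forward 9.1 m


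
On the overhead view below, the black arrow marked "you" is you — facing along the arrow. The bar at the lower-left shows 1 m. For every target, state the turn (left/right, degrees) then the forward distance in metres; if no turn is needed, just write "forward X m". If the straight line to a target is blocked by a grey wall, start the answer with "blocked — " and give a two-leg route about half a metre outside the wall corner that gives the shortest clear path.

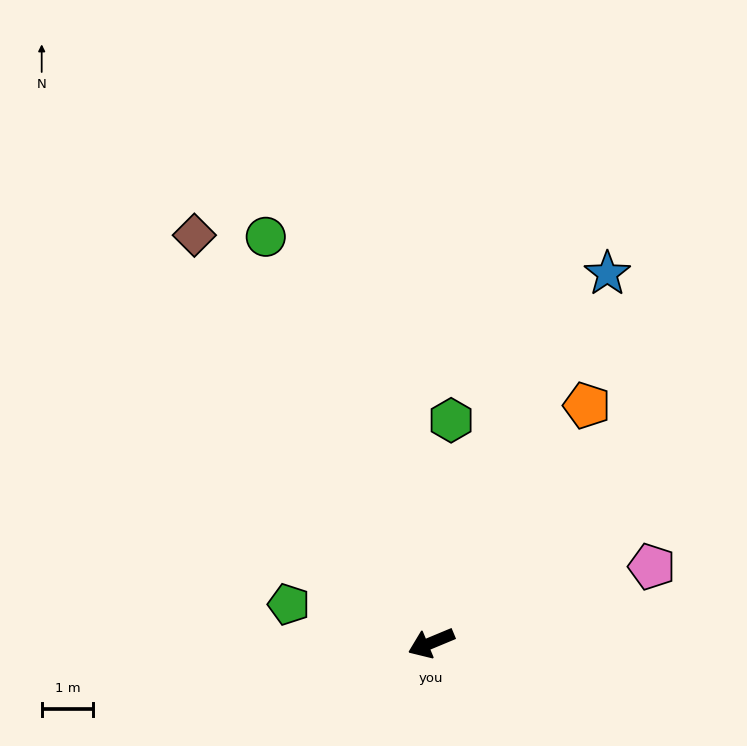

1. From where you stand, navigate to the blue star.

turn right 138°, forward 7.9 m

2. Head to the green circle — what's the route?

turn right 90°, forward 8.5 m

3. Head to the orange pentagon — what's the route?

turn right 146°, forward 5.5 m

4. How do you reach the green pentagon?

turn right 38°, forward 2.8 m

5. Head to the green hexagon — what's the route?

turn right 118°, forward 4.3 m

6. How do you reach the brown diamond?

turn right 82°, forward 9.1 m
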